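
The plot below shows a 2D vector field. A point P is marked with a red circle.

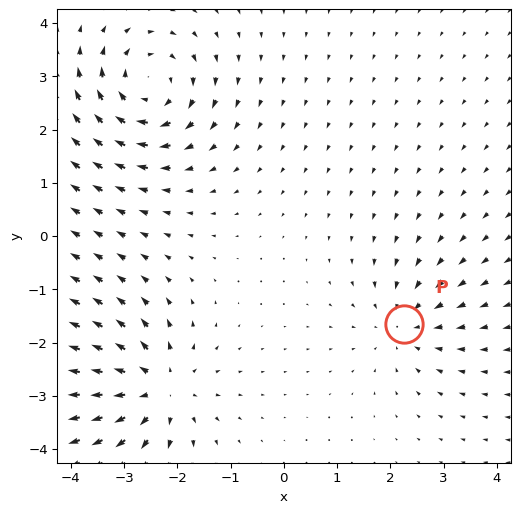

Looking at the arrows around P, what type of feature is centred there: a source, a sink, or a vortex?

At P (2.3, -1.7) the arrows converge inward. Divergence about -3, curl ≈0 — negative divergence with near-zero curl is a sink.

sink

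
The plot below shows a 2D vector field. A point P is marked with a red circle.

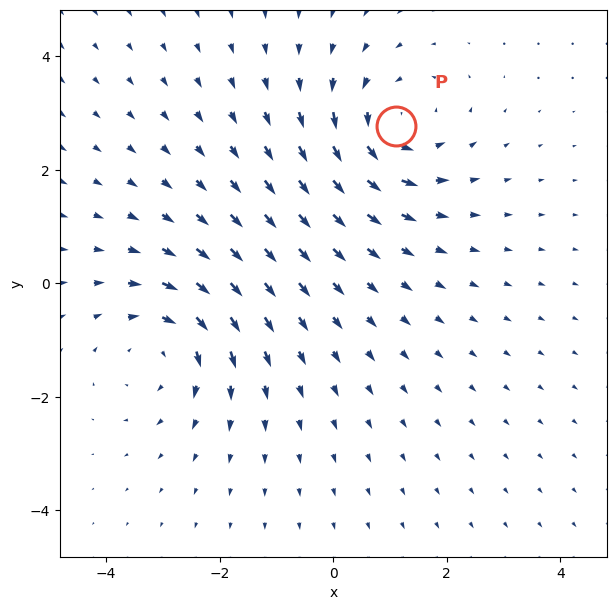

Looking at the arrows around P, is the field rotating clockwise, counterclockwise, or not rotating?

Near P at (1.1, 2.8) the arrows circulate counterclockwise. The curl (z-component) there is about +3; positive curl means counterclockwise rotation.

counterclockwise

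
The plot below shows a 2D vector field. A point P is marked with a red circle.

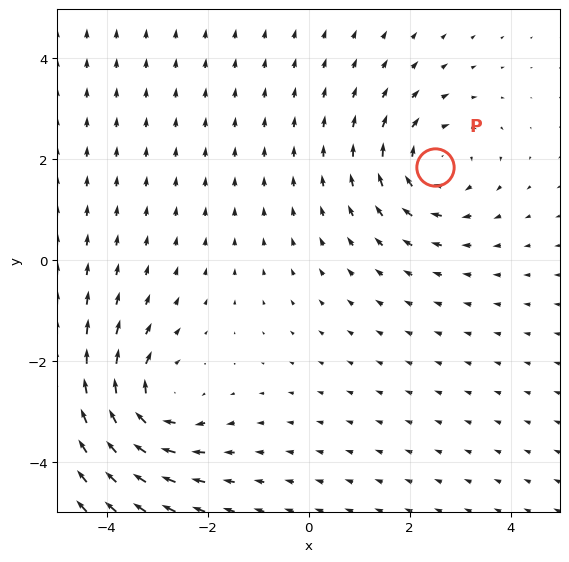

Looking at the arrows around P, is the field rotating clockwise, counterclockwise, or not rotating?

Near P at (2.5, 1.9) the arrows circulate clockwise. The curl (z-component) there is about -3; negative curl means clockwise rotation.

clockwise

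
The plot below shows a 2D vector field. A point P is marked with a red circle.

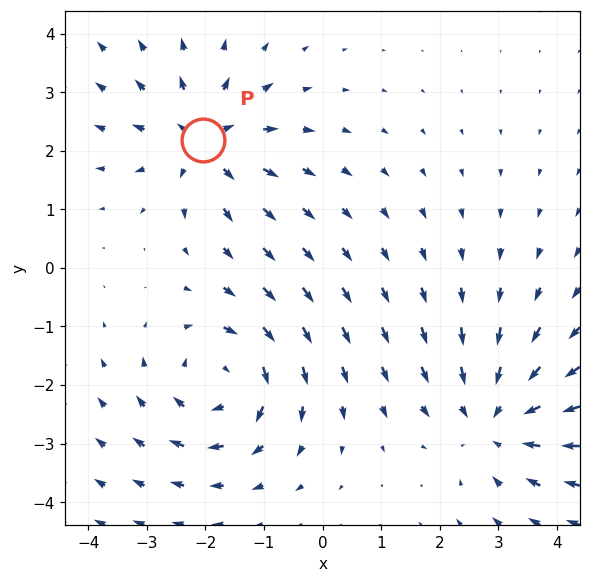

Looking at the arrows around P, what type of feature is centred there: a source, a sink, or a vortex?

At P (-2.0, 2.2) the arrows spread outward. Divergence about +5, curl ≈0 — positive divergence with near-zero curl is a source.

source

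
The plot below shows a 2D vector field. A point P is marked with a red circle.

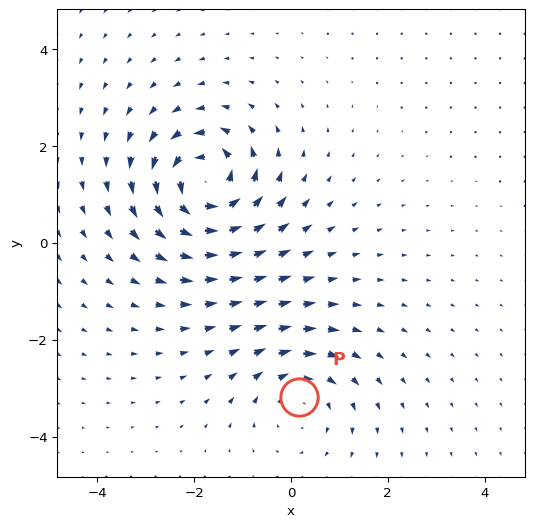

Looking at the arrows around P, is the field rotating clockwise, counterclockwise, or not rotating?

Near P at (0.2, -3.2) the arrows circulate clockwise. The curl (z-component) there is about -3; negative curl means clockwise rotation.

clockwise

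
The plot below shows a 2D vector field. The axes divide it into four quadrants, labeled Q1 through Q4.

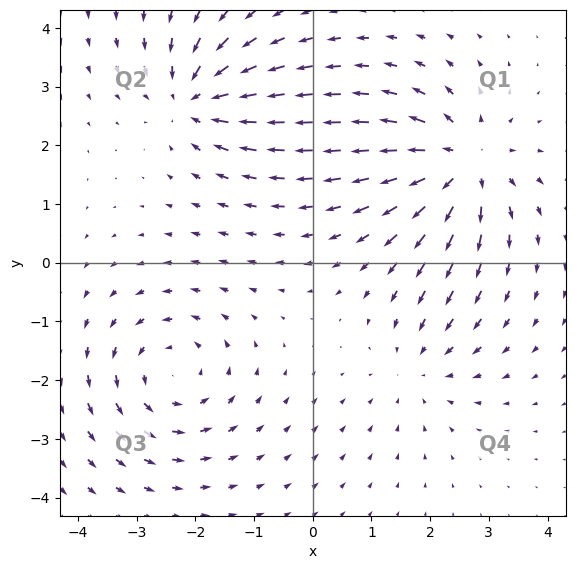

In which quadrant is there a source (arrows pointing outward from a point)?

The source sits at approximately (2.6, 1.7), which lies in quadrant Q1. The divergence there is about +5, positive as expected for a source.

Q1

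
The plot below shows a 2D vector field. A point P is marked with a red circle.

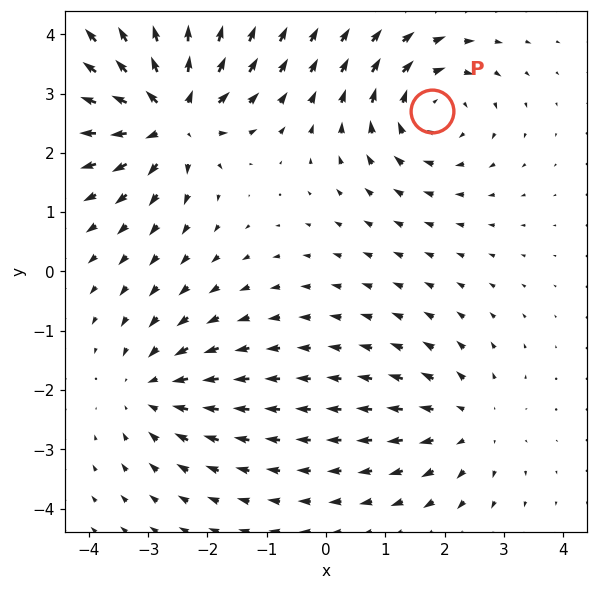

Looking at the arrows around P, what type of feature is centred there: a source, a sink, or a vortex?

At P (1.8, 2.7) the arrows circulate clockwise. Divergence ≈0, curl about -4 — near-zero divergence with nonzero curl is a vortex.

vortex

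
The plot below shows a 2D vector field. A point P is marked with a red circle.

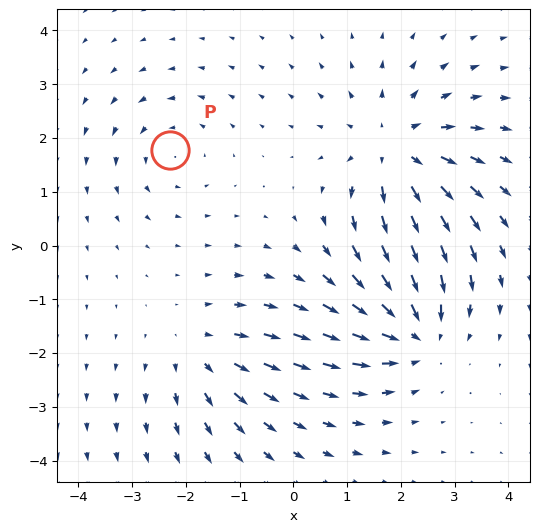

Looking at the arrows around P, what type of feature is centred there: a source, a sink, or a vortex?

vortex

At P (-2.3, 1.8) the arrows circulate counterclockwise. Divergence ≈0, curl about +3 — near-zero divergence with nonzero curl is a vortex.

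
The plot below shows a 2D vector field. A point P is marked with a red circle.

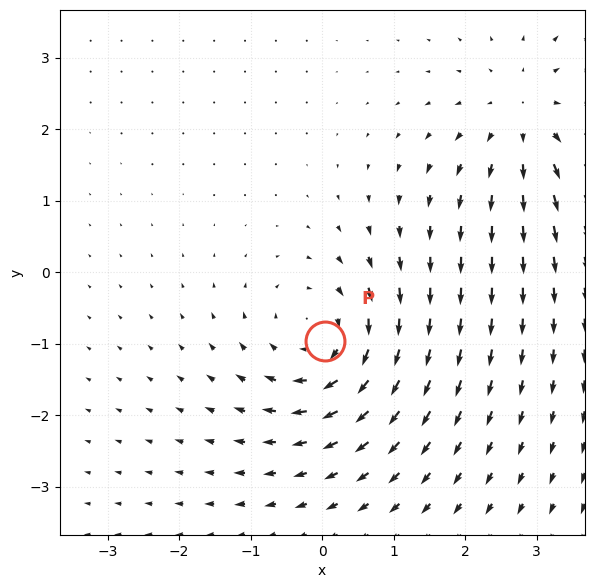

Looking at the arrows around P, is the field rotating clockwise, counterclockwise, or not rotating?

clockwise

Near P at (0.0, -1.0) the arrows circulate clockwise. The curl (z-component) there is about -5; negative curl means clockwise rotation.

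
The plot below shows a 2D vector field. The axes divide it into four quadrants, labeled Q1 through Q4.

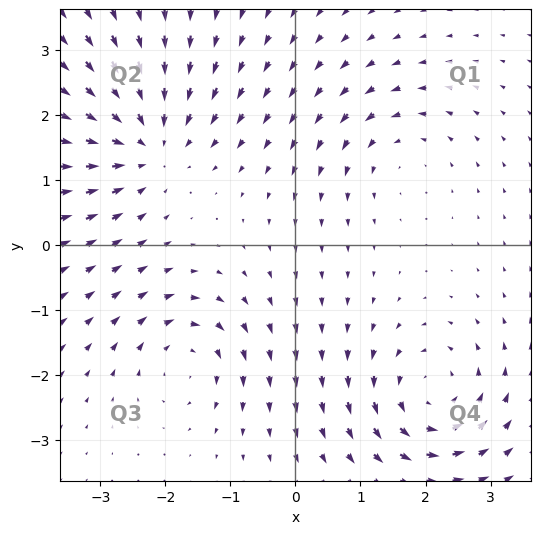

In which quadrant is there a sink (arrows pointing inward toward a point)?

Q2

The sink sits at approximately (-2.3, 1.6), which lies in quadrant Q2. The divergence there is about -5, negative as expected for a sink.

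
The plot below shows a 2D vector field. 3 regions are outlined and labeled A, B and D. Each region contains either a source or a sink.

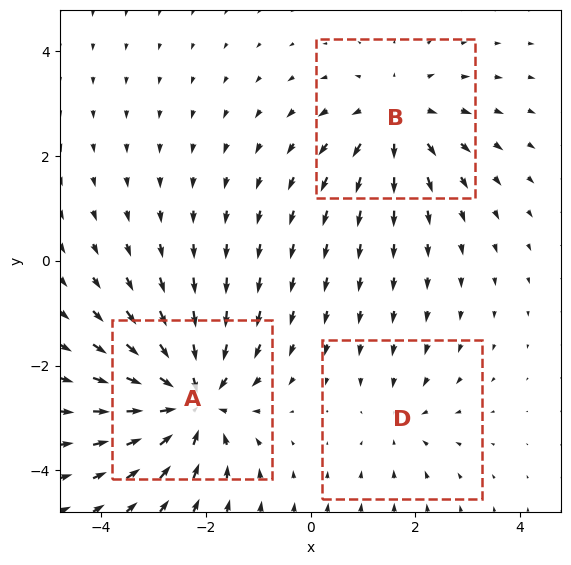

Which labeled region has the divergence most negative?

Divergence at each region's feature centre — A: about -4, B: about +3, D: about -2. Region A is most negative.

A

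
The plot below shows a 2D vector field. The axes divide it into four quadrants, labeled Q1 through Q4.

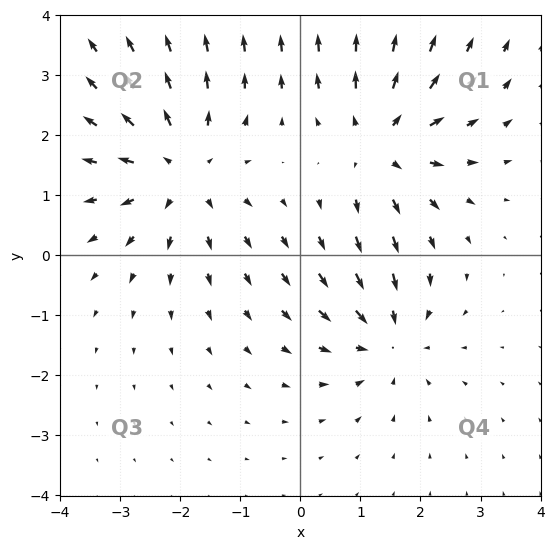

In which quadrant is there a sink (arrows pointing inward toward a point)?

The sink sits at approximately (1.5, -1.4), which lies in quadrant Q4. The divergence there is about -3, negative as expected for a sink.

Q4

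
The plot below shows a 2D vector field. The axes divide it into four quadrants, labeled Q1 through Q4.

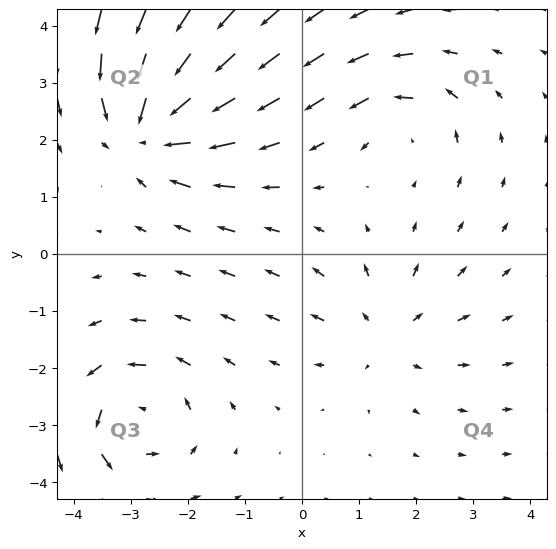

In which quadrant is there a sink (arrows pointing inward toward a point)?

The sink sits at approximately (-2.6, 2.2), which lies in quadrant Q2. The divergence there is about -6, negative as expected for a sink.

Q2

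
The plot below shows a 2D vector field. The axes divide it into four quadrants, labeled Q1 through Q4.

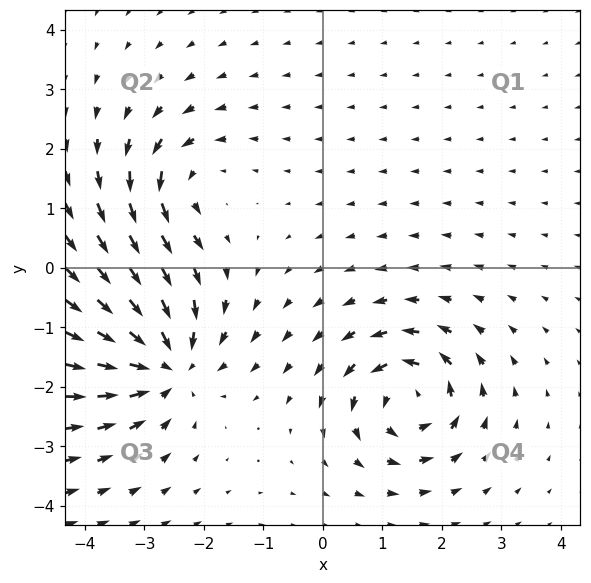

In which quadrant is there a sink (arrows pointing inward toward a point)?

Q3

The sink sits at approximately (-2.6, -1.6), which lies in quadrant Q3. The divergence there is about -5, negative as expected for a sink.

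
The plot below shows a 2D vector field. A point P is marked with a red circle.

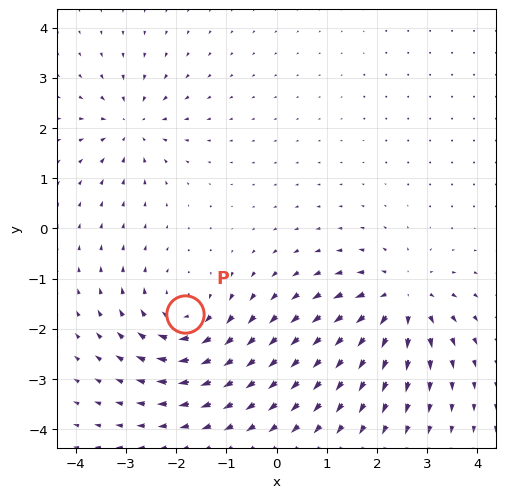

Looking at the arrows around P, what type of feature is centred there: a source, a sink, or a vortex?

At P (-1.8, -1.7) the arrows circulate clockwise. Divergence ≈0, curl about -4 — near-zero divergence with nonzero curl is a vortex.

vortex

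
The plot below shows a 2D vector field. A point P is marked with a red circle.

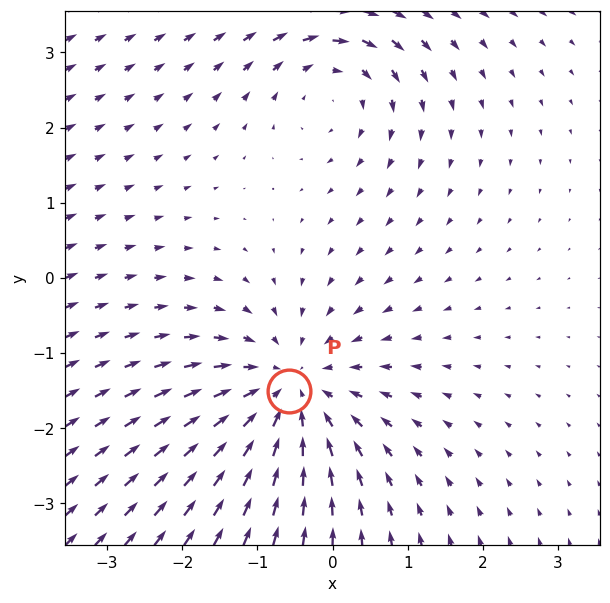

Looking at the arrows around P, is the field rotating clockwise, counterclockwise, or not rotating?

Near P at (-0.6, -1.5) the arrows show no circulation. The curl there is ≈0.

not rotating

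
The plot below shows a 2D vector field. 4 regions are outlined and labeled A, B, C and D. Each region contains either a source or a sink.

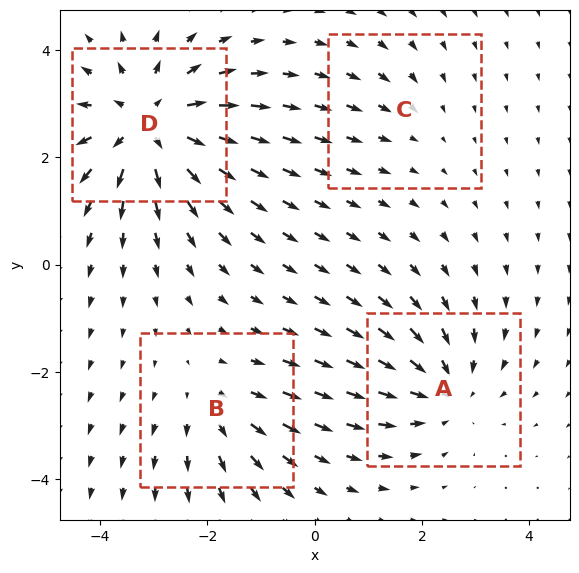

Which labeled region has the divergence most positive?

D

Divergence at each region's feature centre — A: about -4, B: about +3, C: about -2, D: about +6. Region D is most positive.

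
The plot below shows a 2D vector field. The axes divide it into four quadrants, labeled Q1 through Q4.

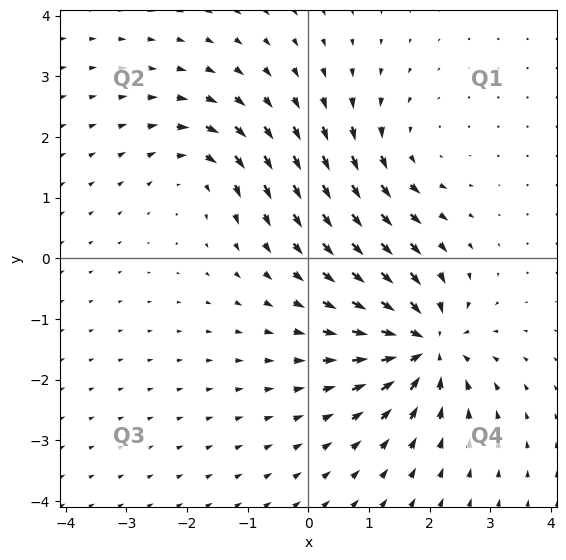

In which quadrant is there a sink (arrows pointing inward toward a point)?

The sink sits at approximately (1.9, -1.4), which lies in quadrant Q4. The divergence there is about -6, negative as expected for a sink.

Q4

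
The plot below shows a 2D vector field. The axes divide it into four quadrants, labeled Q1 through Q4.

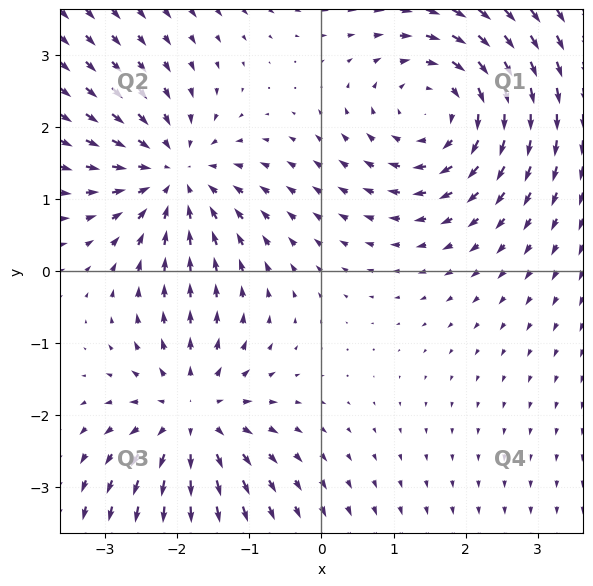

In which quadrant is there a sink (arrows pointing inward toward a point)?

The sink sits at approximately (-2.0, 1.3), which lies in quadrant Q2. The divergence there is about -3, negative as expected for a sink.

Q2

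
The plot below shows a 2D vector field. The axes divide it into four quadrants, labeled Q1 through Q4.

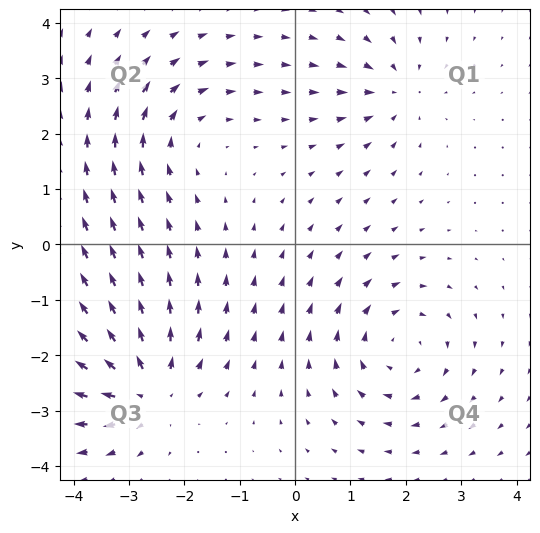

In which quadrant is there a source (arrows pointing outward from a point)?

The source sits at approximately (-2.7, -2.6), which lies in quadrant Q3. The divergence there is about +6, positive as expected for a source.

Q3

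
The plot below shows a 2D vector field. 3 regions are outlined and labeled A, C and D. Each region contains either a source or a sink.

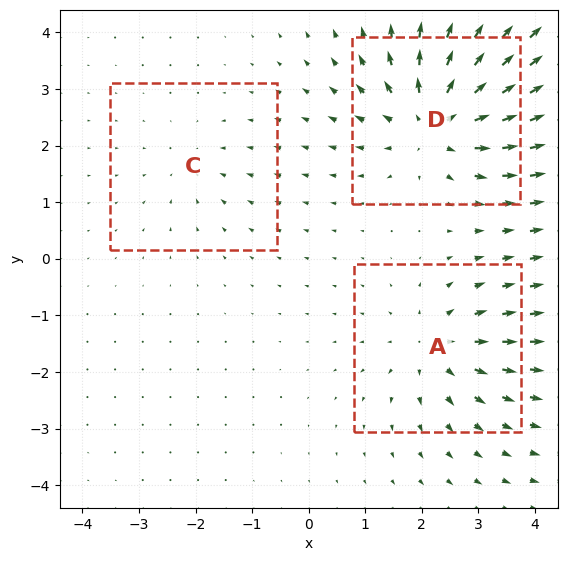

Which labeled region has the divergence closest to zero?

C

Divergence at each region's feature centre — A: about +4, C: about -2, D: about +6. Region C is closest to zero.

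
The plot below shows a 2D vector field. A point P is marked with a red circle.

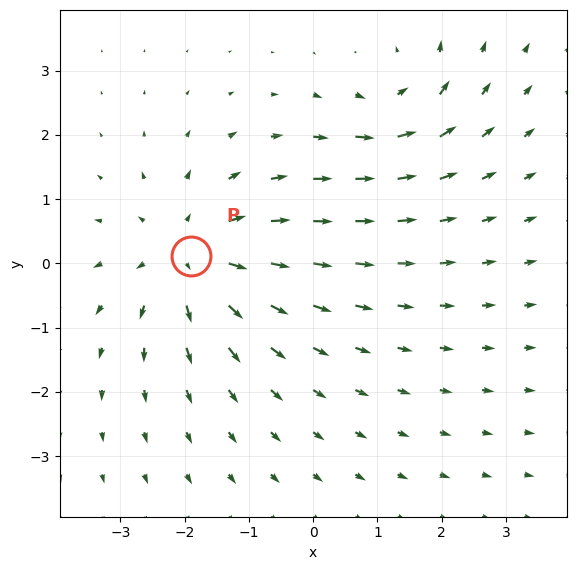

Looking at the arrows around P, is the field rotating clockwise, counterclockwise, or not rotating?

Near P at (-1.9, 0.1) the arrows show no circulation. The curl there is ≈0.

not rotating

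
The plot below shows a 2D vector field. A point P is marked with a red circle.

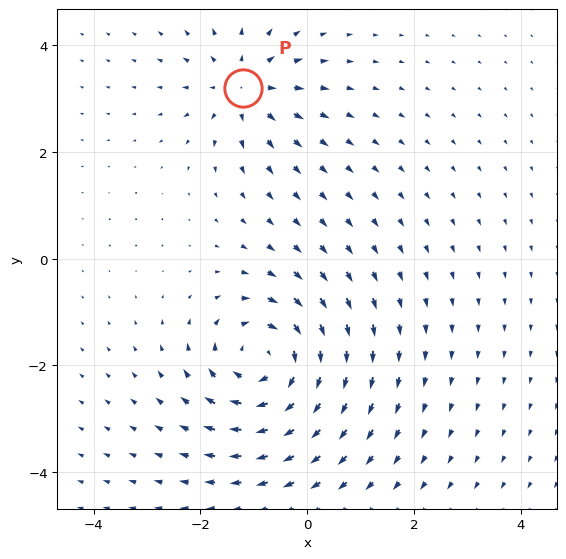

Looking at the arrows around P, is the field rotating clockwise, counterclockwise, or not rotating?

not rotating

Near P at (-1.2, 3.2) the arrows show no circulation. The curl there is ≈0.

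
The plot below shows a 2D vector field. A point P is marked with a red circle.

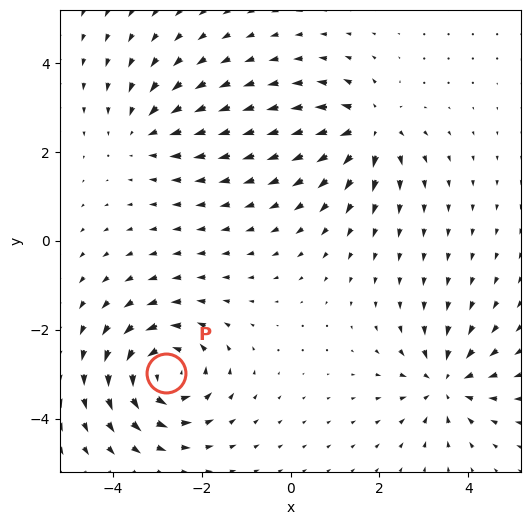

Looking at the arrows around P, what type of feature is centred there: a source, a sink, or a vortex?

At P (-2.8, -3.0) the arrows circulate counterclockwise. Divergence ≈0, curl about +6 — near-zero divergence with nonzero curl is a vortex.

vortex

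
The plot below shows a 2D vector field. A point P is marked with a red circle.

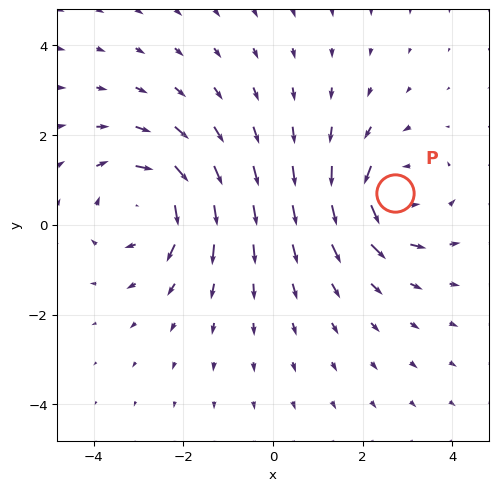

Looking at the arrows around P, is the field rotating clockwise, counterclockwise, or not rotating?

Near P at (2.7, 0.7) the arrows circulate counterclockwise. The curl (z-component) there is about +4; positive curl means counterclockwise rotation.

counterclockwise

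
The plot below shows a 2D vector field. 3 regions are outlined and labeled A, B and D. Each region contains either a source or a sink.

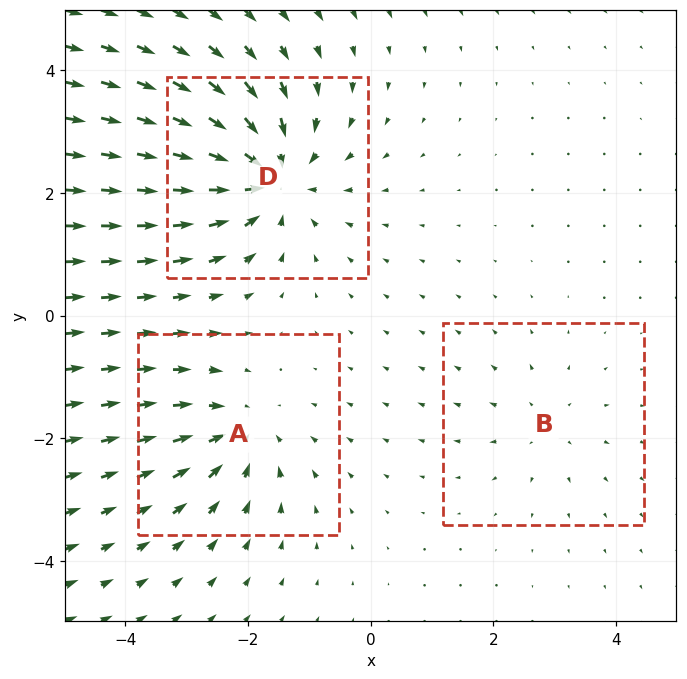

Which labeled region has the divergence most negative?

Divergence at each region's feature centre — A: about -3, B: about +2, D: about -5. Region D is most negative.

D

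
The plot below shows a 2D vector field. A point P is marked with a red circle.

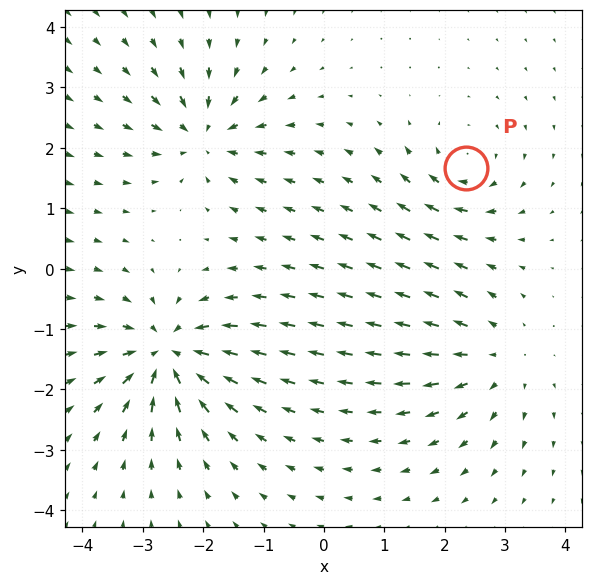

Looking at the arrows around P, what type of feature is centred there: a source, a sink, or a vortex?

At P (2.3, 1.7) the arrows circulate clockwise. Divergence ≈0, curl about -4 — near-zero divergence with nonzero curl is a vortex.

vortex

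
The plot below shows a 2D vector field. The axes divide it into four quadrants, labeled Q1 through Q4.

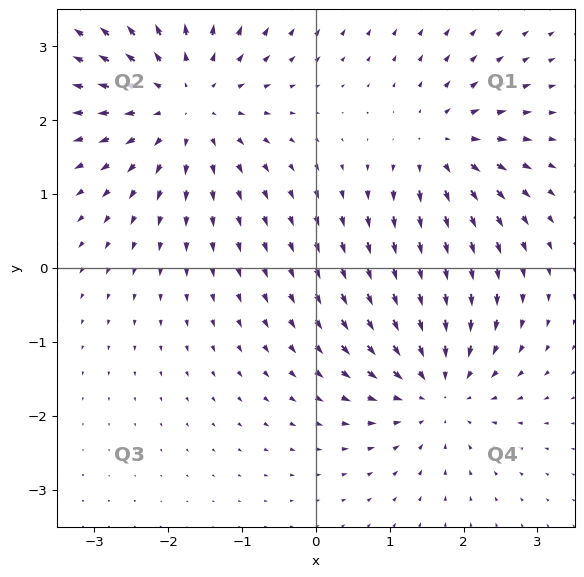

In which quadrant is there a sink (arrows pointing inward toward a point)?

Q4

The sink sits at approximately (1.6, -1.6), which lies in quadrant Q4. The divergence there is about -4, negative as expected for a sink.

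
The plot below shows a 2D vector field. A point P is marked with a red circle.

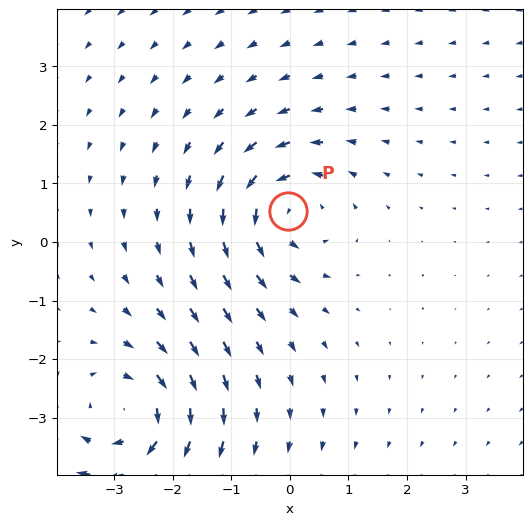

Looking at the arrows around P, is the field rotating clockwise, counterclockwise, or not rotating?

Near P at (-0.0, 0.5) the arrows circulate counterclockwise. The curl (z-component) there is about +4; positive curl means counterclockwise rotation.

counterclockwise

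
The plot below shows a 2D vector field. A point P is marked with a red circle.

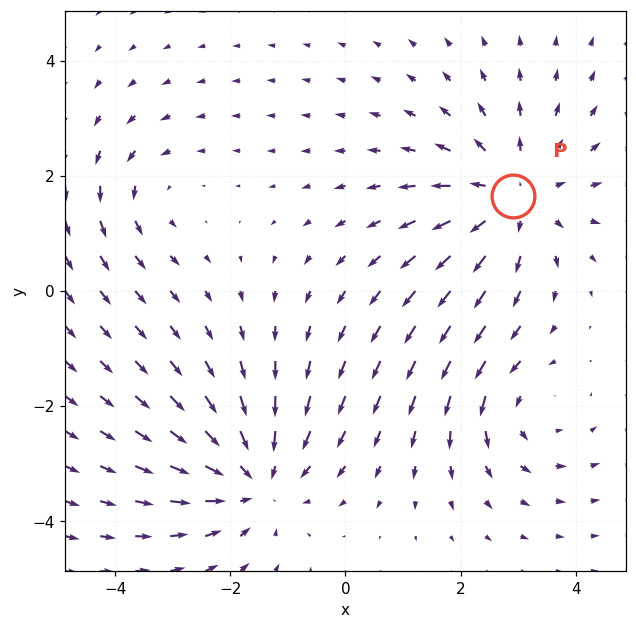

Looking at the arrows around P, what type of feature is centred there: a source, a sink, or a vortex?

source

At P (2.9, 1.6) the arrows spread outward. Divergence about +4, curl ≈0 — positive divergence with near-zero curl is a source.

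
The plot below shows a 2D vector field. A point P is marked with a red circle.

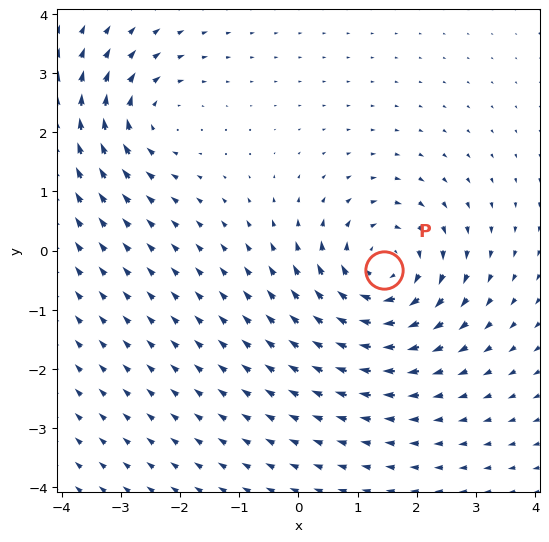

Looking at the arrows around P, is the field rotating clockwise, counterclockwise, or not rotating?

clockwise

Near P at (1.5, -0.3) the arrows circulate clockwise. The curl (z-component) there is about -5; negative curl means clockwise rotation.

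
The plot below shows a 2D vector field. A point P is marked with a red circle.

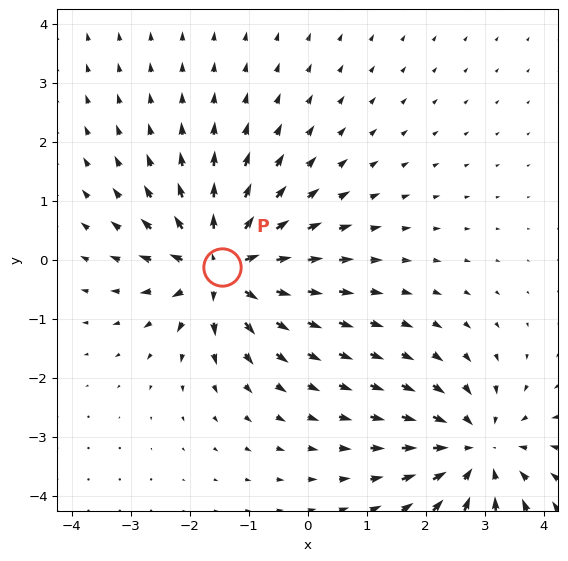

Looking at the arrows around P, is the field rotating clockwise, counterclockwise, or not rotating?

not rotating

Near P at (-1.5, -0.1) the arrows show no circulation. The curl there is ≈0.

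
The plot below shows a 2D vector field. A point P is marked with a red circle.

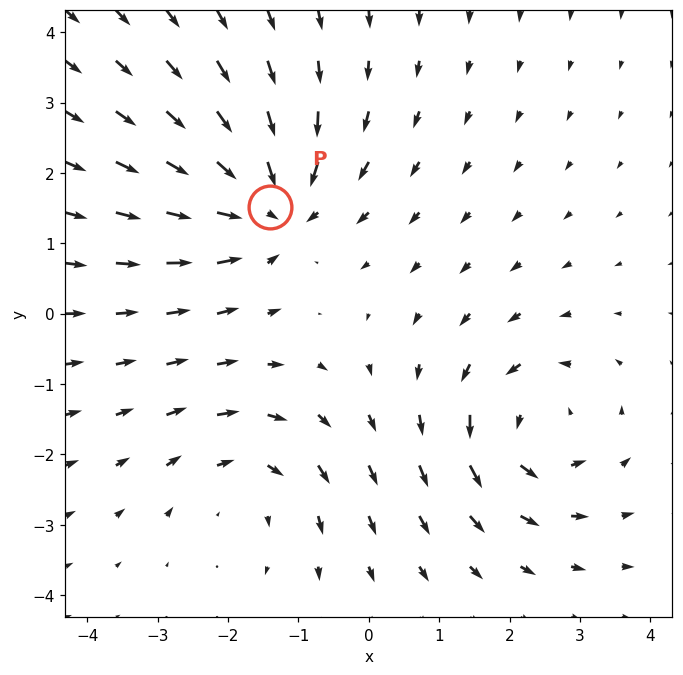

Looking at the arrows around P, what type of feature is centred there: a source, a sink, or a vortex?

At P (-1.4, 1.5) the arrows converge inward. Divergence about -5, curl ≈0 — negative divergence with near-zero curl is a sink.

sink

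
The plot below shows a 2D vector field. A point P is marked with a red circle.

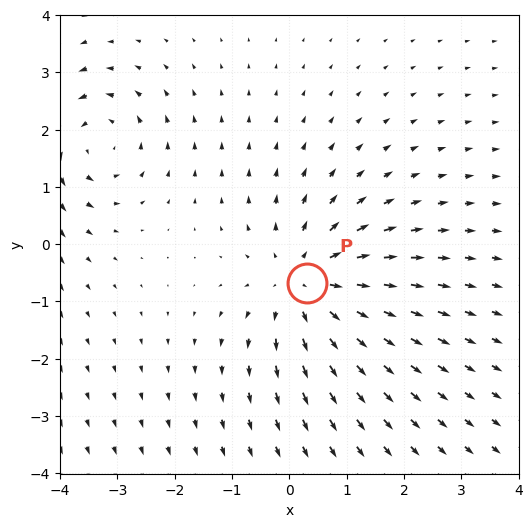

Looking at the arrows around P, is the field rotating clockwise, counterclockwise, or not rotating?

not rotating

Near P at (0.3, -0.7) the arrows show no circulation. The curl there is ≈0.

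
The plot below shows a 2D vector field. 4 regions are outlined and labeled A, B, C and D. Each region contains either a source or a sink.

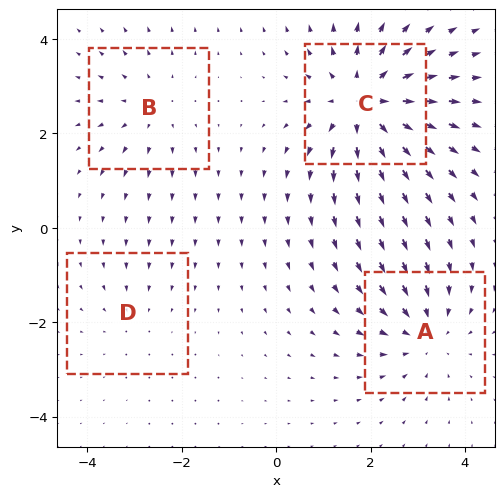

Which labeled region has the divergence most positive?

C

Divergence at each region's feature centre — A: about -4, B: about +3, C: about +7, D: about -2. Region C is most positive.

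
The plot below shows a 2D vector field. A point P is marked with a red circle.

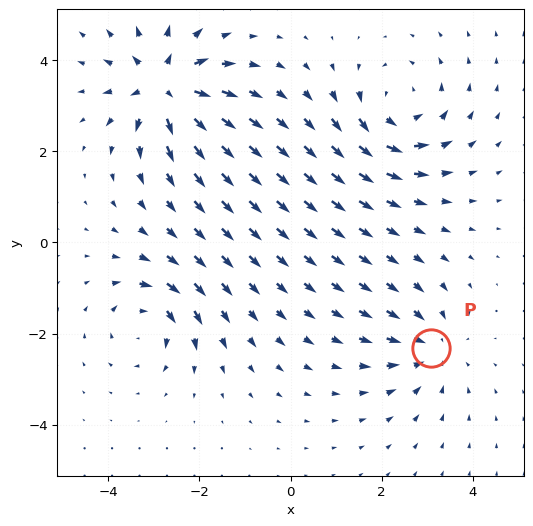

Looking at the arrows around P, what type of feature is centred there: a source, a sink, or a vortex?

sink

At P (3.1, -2.3) the arrows converge inward. Divergence about -4, curl ≈0 — negative divergence with near-zero curl is a sink.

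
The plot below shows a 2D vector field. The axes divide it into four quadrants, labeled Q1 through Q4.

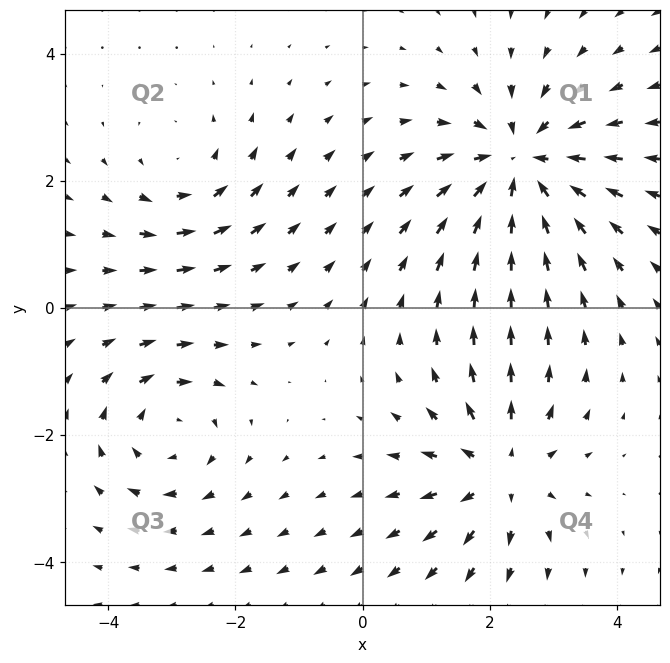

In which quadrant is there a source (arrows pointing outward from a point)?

The source sits at approximately (2.2, -2.6), which lies in quadrant Q4. The divergence there is about +4, positive as expected for a source.

Q4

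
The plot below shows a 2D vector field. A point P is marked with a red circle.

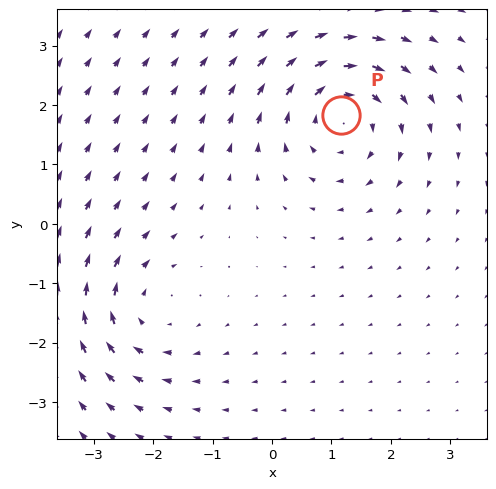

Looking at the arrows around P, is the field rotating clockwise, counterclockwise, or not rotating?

Near P at (1.2, 1.8) the arrows circulate clockwise. The curl (z-component) there is about -5; negative curl means clockwise rotation.

clockwise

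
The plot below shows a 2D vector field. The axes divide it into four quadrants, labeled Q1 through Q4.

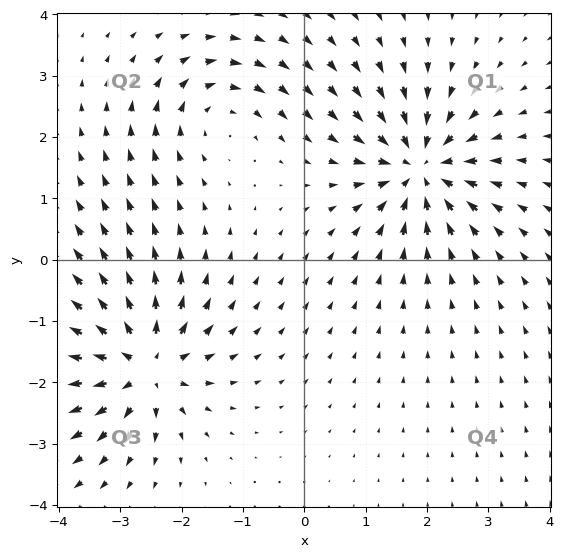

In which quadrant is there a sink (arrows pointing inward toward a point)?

The sink sits at approximately (1.9, 1.5), which lies in quadrant Q1. The divergence there is about -5, negative as expected for a sink.

Q1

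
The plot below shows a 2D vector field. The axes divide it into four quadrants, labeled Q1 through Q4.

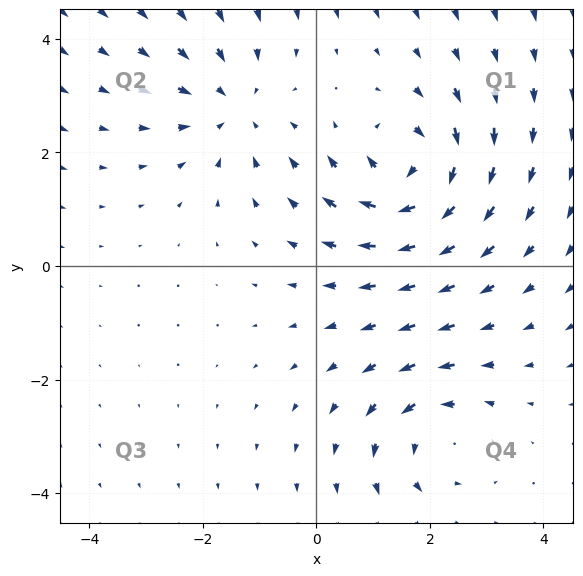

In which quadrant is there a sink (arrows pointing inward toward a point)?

Q2

The sink sits at approximately (-1.5, 2.8), which lies in quadrant Q2. The divergence there is about -3, negative as expected for a sink.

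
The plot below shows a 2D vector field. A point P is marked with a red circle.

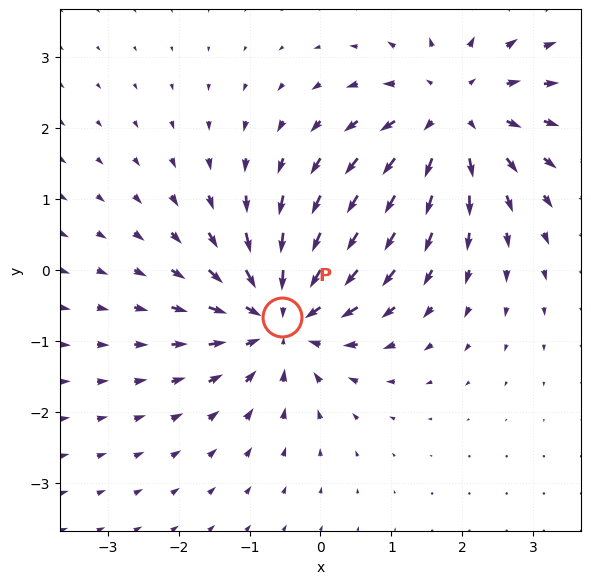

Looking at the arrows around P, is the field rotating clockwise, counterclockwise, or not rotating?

not rotating

Near P at (-0.5, -0.7) the arrows show no circulation. The curl there is ≈0.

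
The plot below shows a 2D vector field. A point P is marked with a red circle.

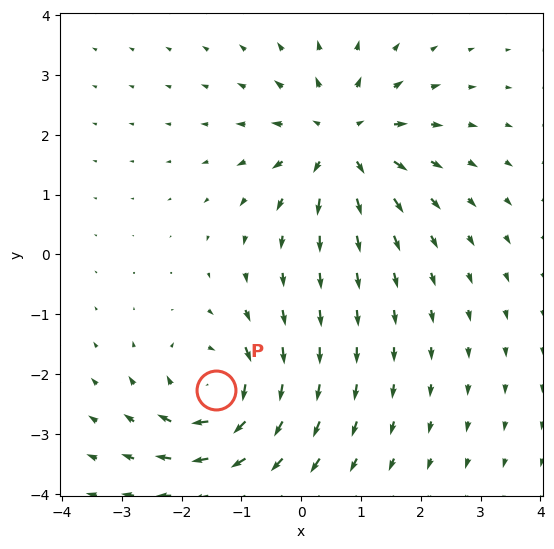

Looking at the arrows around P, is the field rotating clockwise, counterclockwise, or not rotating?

clockwise

Near P at (-1.4, -2.3) the arrows circulate clockwise. The curl (z-component) there is about -5; negative curl means clockwise rotation.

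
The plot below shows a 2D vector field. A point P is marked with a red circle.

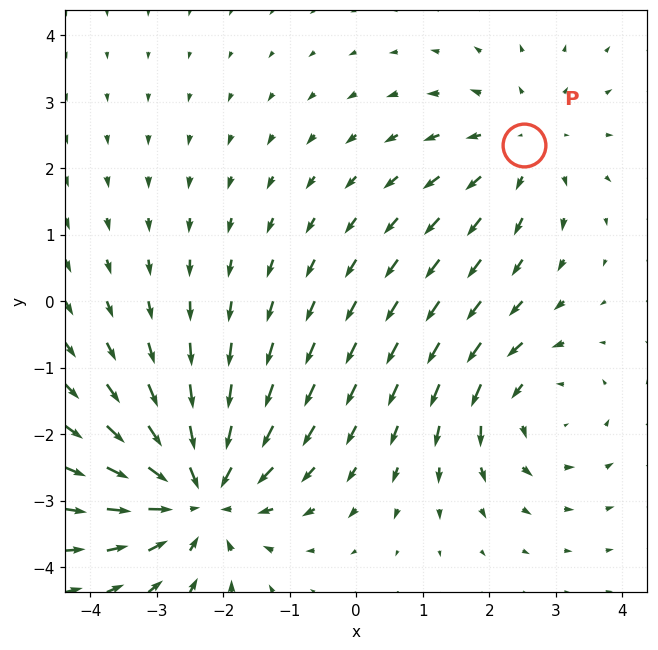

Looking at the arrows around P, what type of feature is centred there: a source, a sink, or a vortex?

source

At P (2.5, 2.4) the arrows spread outward. Divergence about +2, curl ≈0 — positive divergence with near-zero curl is a source.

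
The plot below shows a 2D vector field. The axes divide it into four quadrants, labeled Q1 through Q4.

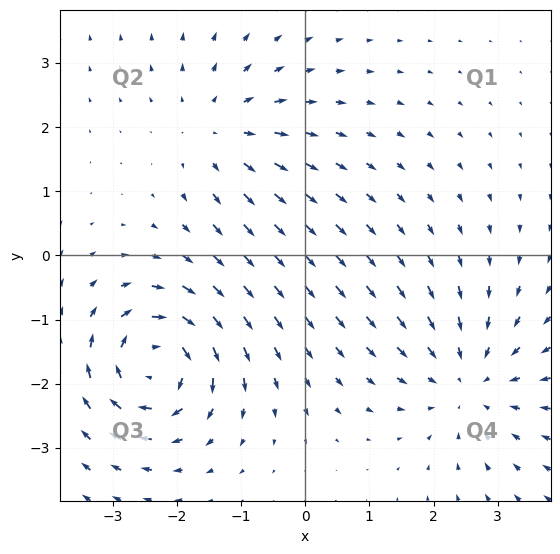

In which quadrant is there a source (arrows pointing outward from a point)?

Q2

The source sits at approximately (-1.3, 1.9), which lies in quadrant Q2. The divergence there is about +3, positive as expected for a source.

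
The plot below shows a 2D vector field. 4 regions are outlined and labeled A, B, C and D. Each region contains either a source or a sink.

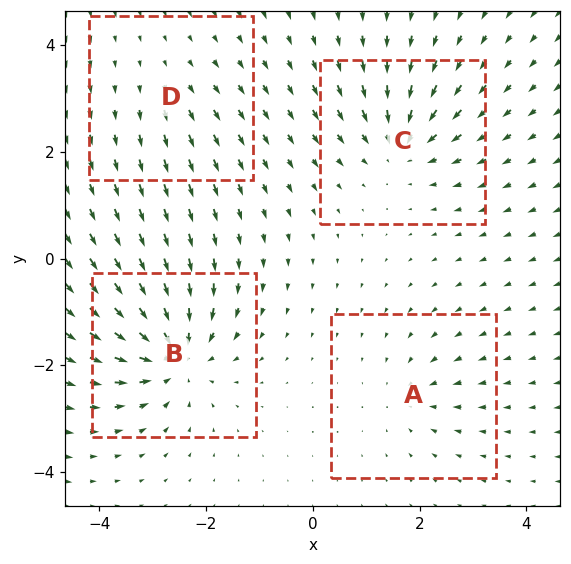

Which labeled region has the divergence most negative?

B

Divergence at each region's feature centre — A: about -3, B: about -8, C: about -6, D: about +2. Region B is most negative.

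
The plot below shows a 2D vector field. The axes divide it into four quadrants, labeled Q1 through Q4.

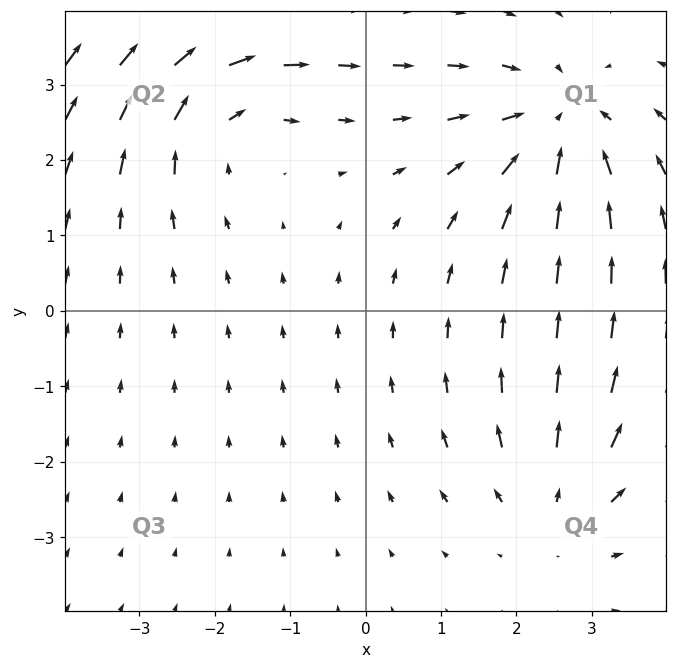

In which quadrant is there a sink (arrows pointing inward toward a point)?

Q1

The sink sits at approximately (2.6, 2.5), which lies in quadrant Q1. The divergence there is about -4, negative as expected for a sink.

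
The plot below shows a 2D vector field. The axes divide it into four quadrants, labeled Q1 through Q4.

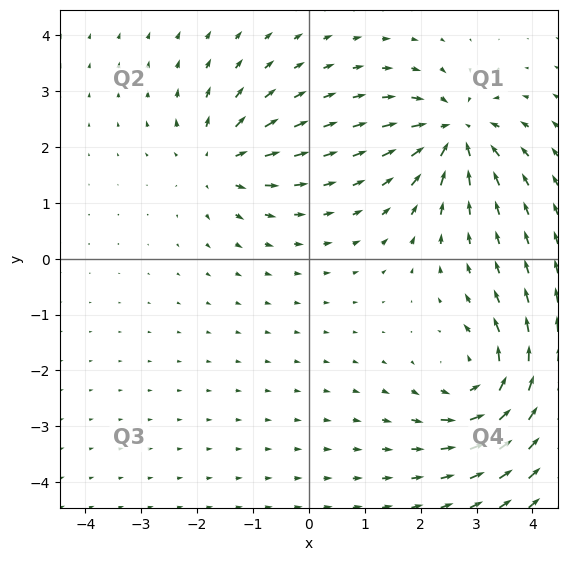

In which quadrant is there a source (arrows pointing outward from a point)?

The source sits at approximately (-1.6, 1.7), which lies in quadrant Q2. The divergence there is about +4, positive as expected for a source.

Q2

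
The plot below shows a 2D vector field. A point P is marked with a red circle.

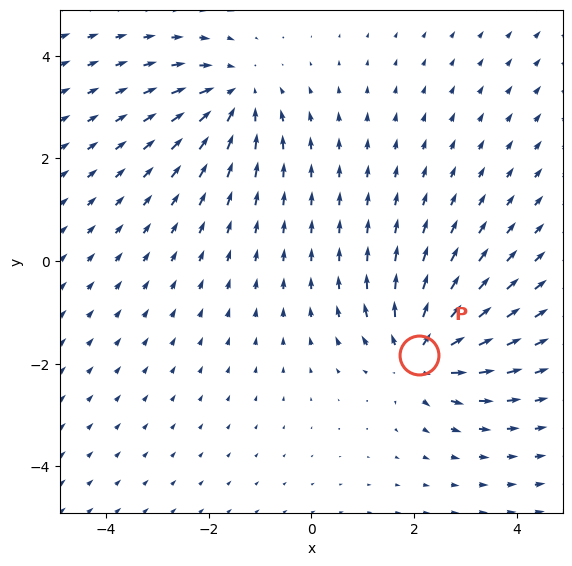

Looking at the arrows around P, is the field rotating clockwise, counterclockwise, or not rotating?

not rotating

Near P at (2.1, -1.8) the arrows show no circulation. The curl there is ≈0.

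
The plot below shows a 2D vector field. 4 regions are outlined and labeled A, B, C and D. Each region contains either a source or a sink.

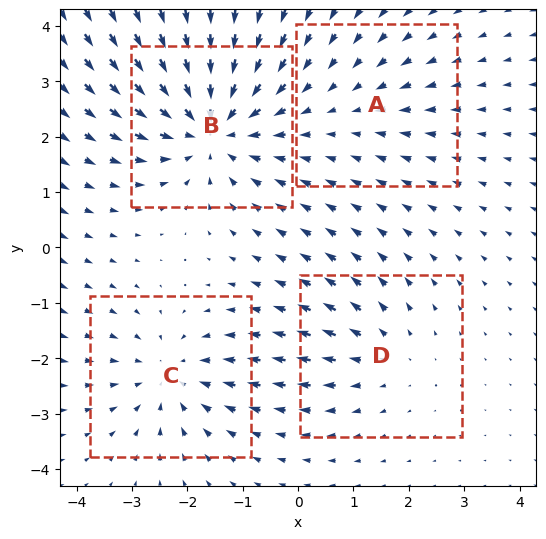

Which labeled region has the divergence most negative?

Divergence at each region's feature centre — A: about -2, B: about -6, C: about -4, D: about +3. Region B is most negative.

B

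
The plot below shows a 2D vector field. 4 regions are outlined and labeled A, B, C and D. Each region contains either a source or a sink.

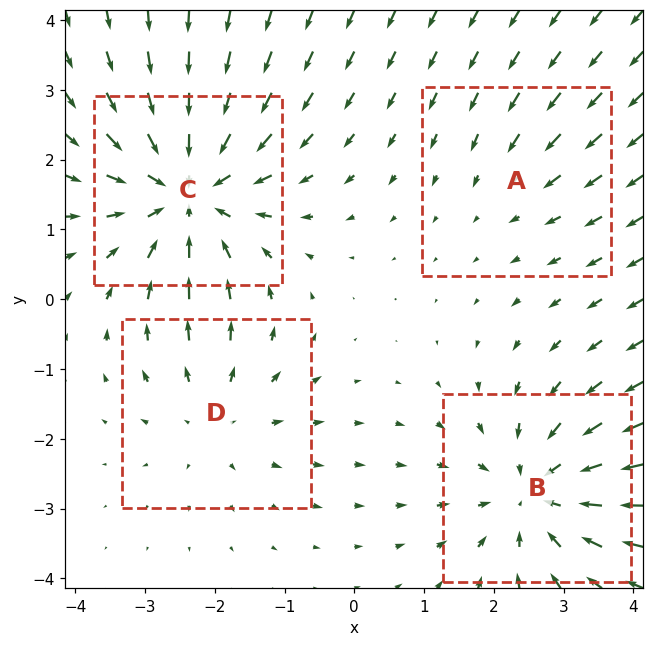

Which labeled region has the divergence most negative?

C

Divergence at each region's feature centre — A: about -2, B: about -5, C: about -6, D: about +3. Region C is most negative.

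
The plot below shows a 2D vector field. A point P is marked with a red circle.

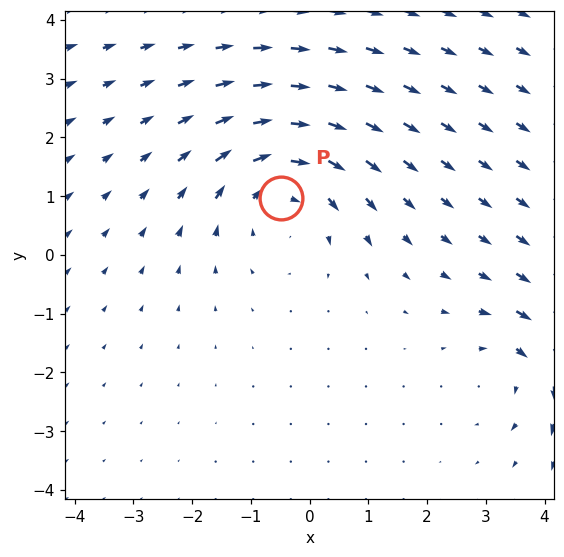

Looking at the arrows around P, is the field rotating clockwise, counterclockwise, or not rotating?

Near P at (-0.5, 1.0) the arrows circulate clockwise. The curl (z-component) there is about -4; negative curl means clockwise rotation.

clockwise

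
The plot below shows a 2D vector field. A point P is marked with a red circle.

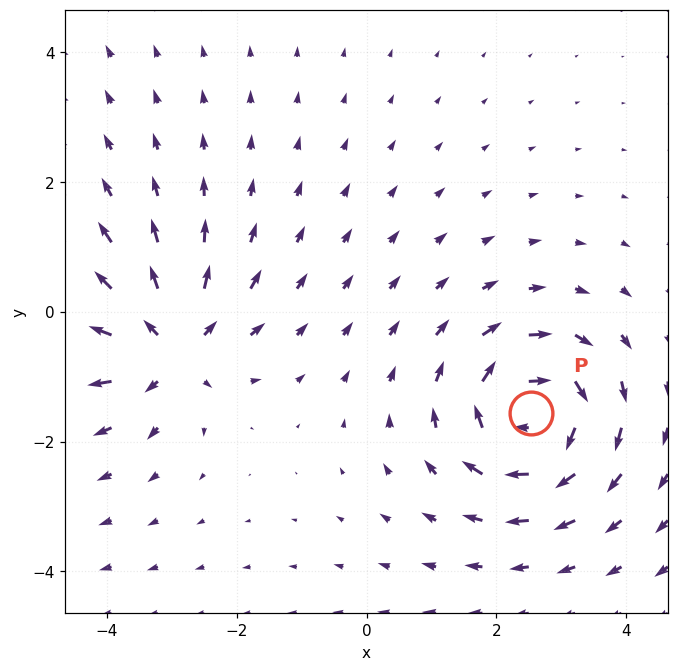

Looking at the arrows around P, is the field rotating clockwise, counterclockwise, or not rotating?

Near P at (2.5, -1.6) the arrows circulate clockwise. The curl (z-component) there is about -7; negative curl means clockwise rotation.

clockwise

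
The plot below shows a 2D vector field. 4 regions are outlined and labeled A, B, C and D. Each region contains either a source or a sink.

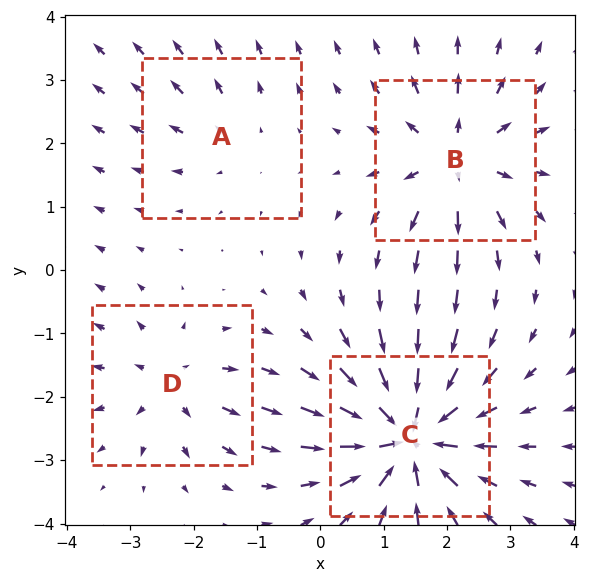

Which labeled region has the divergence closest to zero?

A

Divergence at each region's feature centre — A: about +2, B: about +6, C: about -9, D: about +4. Region A is closest to zero.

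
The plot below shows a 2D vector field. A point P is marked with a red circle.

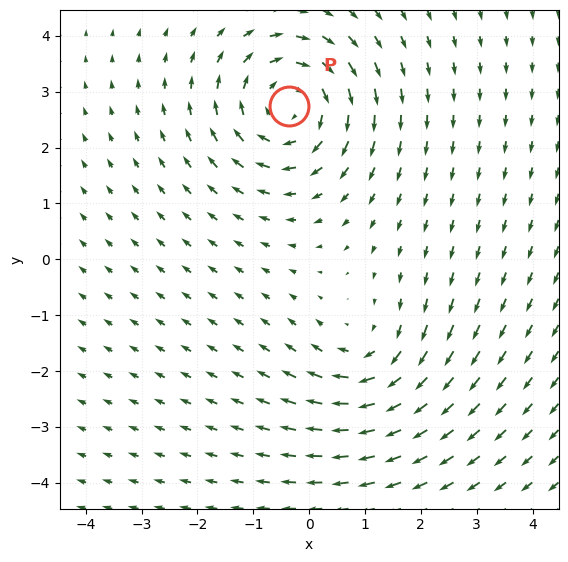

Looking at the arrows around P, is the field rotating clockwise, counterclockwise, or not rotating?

clockwise

Near P at (-0.4, 2.7) the arrows circulate clockwise. The curl (z-component) there is about -5; negative curl means clockwise rotation.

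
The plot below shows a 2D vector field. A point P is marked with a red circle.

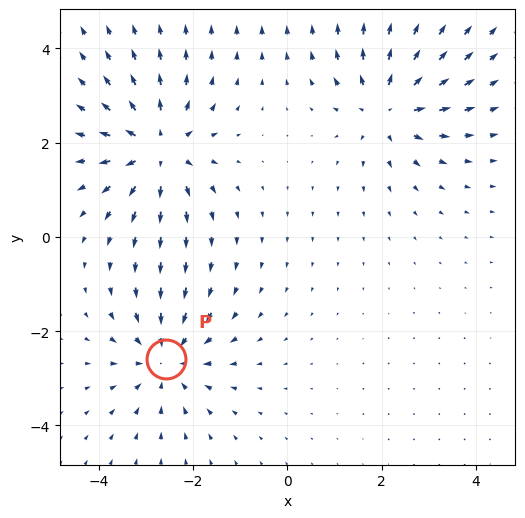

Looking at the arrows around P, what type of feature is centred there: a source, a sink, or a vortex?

At P (-2.6, -2.6) the arrows converge inward. Divergence about -4, curl ≈0 — negative divergence with near-zero curl is a sink.

sink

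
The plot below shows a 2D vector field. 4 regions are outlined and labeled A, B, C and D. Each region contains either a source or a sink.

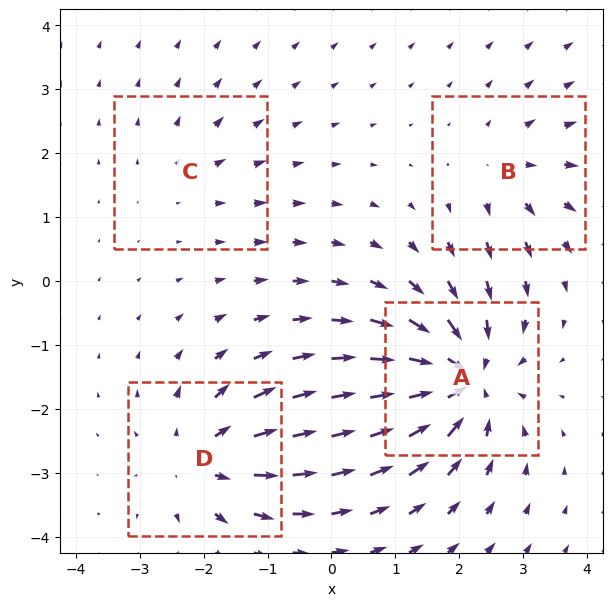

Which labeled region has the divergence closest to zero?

C

Divergence at each region's feature centre — A: about -8, B: about +4, C: about +2, D: about +5. Region C is closest to zero.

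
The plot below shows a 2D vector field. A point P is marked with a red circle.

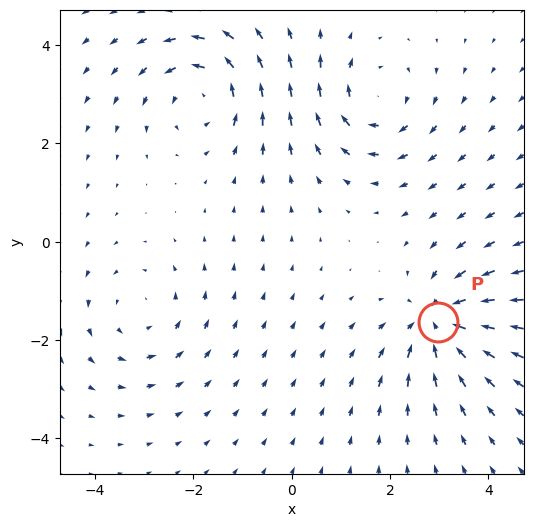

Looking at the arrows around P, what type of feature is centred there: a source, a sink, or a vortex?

sink

At P (3.0, -1.6) the arrows converge inward. Divergence about -5, curl ≈0 — negative divergence with near-zero curl is a sink.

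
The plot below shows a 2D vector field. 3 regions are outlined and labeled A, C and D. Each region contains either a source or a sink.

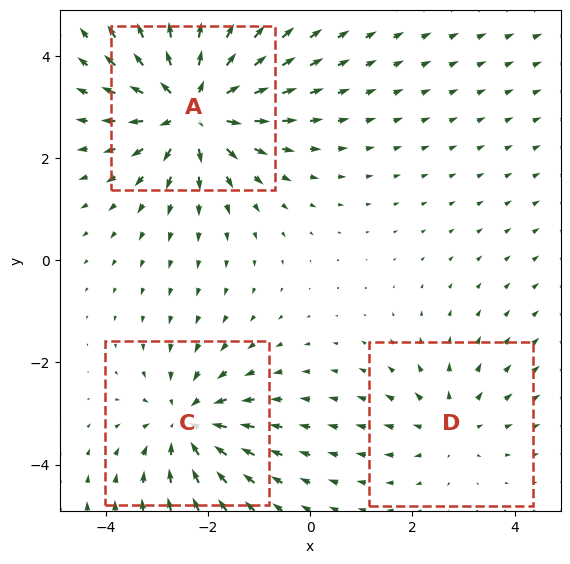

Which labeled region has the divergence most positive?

Divergence at each region's feature centre — A: about +5, C: about -3, D: about +2. Region A is most positive.

A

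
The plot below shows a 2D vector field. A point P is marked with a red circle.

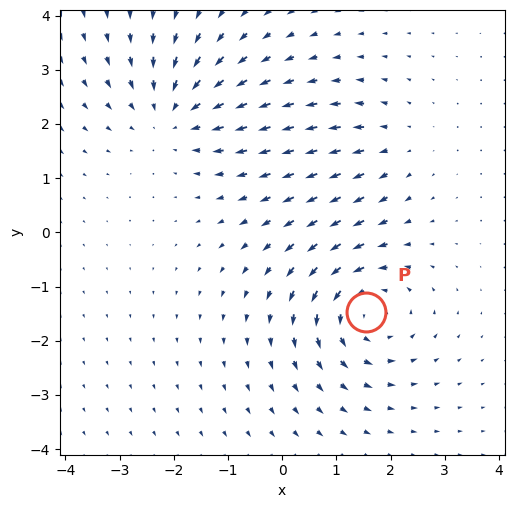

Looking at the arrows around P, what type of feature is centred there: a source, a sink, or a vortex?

vortex

At P (1.5, -1.5) the arrows circulate counterclockwise. Divergence ≈0, curl about +5 — near-zero divergence with nonzero curl is a vortex.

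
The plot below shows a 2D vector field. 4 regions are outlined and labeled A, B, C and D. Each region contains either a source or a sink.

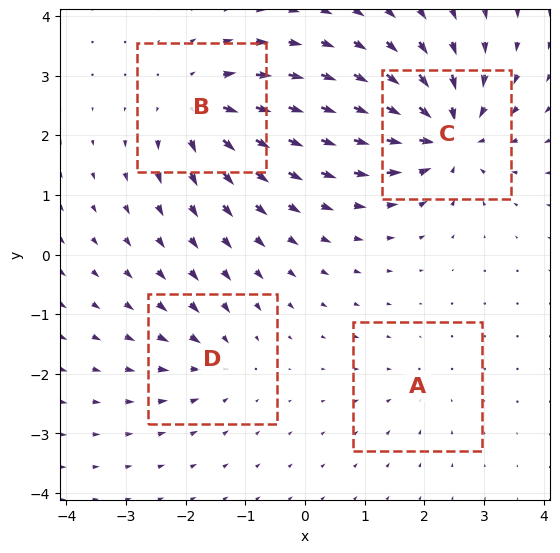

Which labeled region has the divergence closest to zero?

A

Divergence at each region's feature centre — A: about -3, B: about +7, C: about -9, D: about -4. Region A is closest to zero.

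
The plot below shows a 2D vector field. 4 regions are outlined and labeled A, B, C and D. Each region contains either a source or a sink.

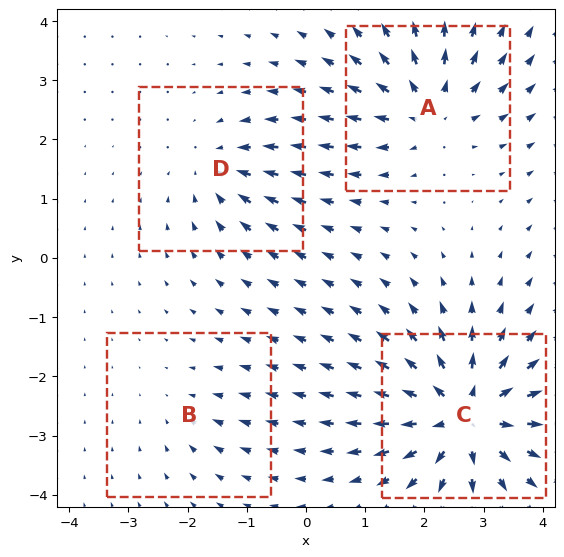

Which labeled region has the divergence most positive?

C

Divergence at each region's feature centre — A: about +6, B: about -2, C: about +8, D: about -4. Region C is most positive.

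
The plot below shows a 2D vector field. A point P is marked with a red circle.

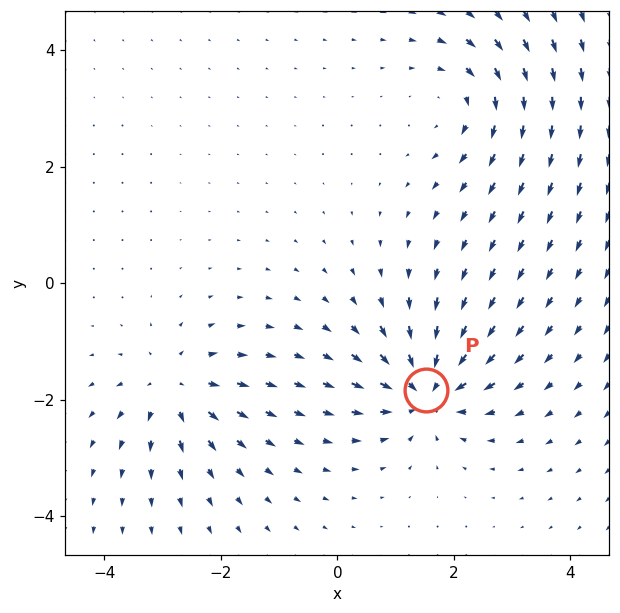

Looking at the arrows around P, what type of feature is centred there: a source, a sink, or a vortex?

sink

At P (1.5, -1.8) the arrows converge inward. Divergence about -7, curl ≈0 — negative divergence with near-zero curl is a sink.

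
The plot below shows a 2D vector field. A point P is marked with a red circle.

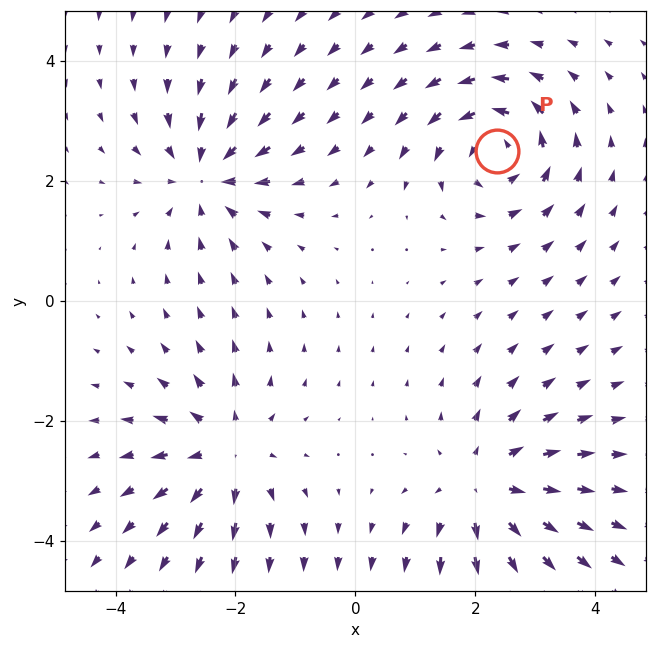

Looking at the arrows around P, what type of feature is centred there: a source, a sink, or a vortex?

At P (2.4, 2.5) the arrows circulate counterclockwise. Divergence ≈0, curl about +6 — near-zero divergence with nonzero curl is a vortex.

vortex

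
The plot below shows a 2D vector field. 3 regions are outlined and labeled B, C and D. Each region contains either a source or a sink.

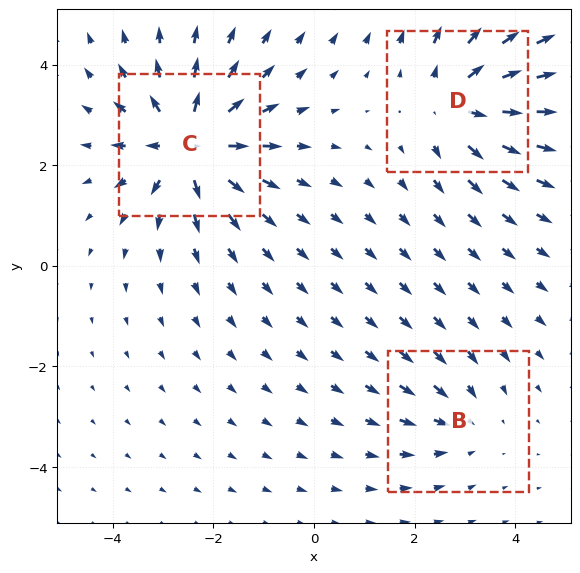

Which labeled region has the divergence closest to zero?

Divergence at each region's feature centre — B: about -2, C: about +5, D: about +4. Region B is closest to zero.

B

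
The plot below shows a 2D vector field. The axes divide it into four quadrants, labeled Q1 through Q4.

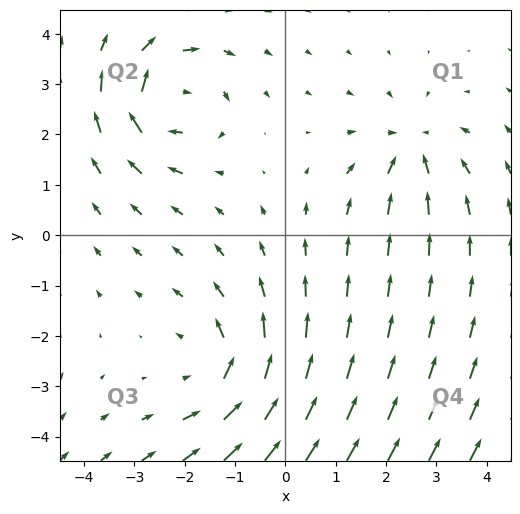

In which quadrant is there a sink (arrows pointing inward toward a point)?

The sink sits at approximately (2.5, 1.7), which lies in quadrant Q1. The divergence there is about -3, negative as expected for a sink.

Q1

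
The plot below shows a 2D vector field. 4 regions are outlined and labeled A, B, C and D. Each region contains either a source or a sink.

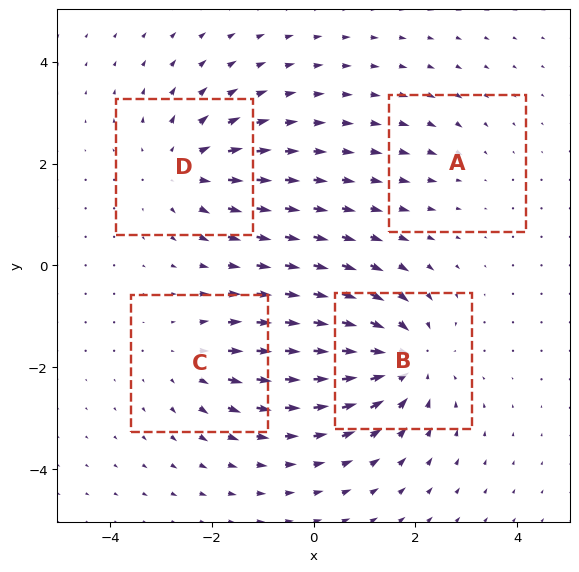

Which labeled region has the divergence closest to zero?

Divergence at each region's feature centre — A: about -2, B: about -6, C: about +3, D: about +4. Region A is closest to zero.

A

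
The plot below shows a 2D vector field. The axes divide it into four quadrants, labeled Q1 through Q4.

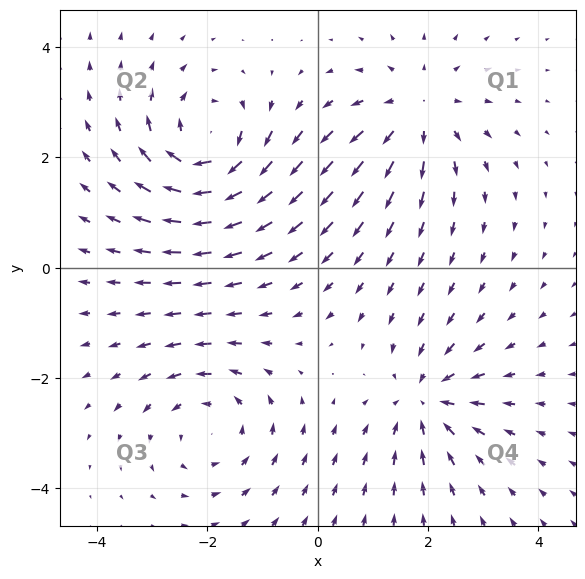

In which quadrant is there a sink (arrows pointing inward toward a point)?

Q4

The sink sits at approximately (2.0, -2.4), which lies in quadrant Q4. The divergence there is about -4, negative as expected for a sink.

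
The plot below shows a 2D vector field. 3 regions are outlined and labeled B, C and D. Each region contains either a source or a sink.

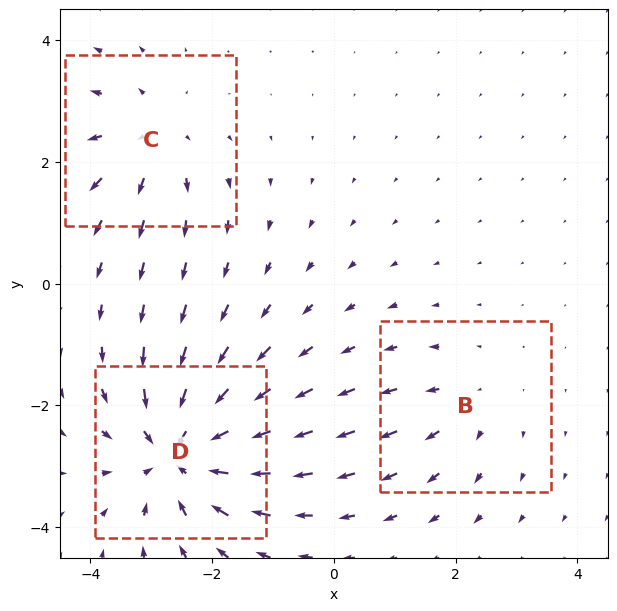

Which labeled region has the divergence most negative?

D

Divergence at each region's feature centre — B: about +2, C: about +3, D: about -5. Region D is most negative.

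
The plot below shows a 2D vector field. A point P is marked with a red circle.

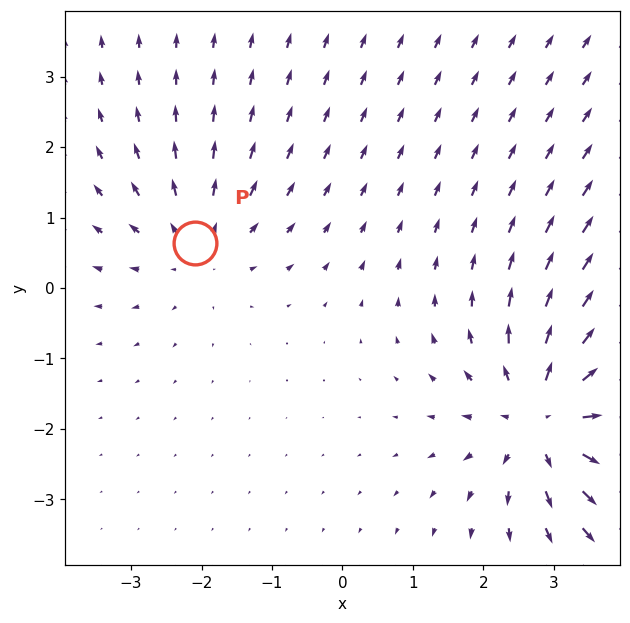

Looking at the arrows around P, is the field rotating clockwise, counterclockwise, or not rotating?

Near P at (-2.1, 0.6) the arrows show no circulation. The curl there is ≈0.

not rotating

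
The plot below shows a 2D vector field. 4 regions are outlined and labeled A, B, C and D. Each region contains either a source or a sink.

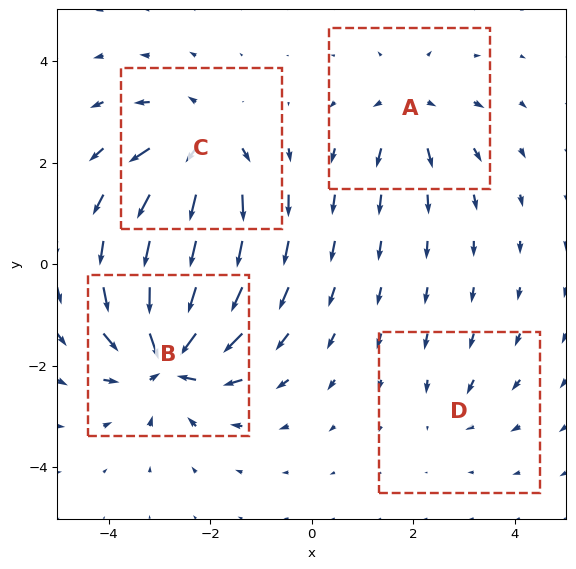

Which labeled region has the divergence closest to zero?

D

Divergence at each region's feature centre — A: about +4, B: about -8, C: about +6, D: about -2. Region D is closest to zero.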